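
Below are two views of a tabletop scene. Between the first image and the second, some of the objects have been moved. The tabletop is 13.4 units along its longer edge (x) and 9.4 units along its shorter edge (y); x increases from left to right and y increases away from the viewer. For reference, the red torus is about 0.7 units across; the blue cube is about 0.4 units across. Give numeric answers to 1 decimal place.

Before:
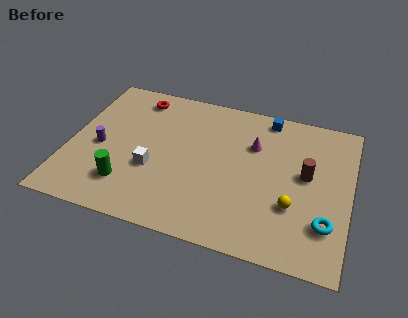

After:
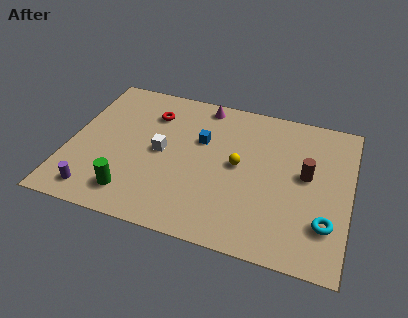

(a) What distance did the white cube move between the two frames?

1.2

From (4.1, 3.5) to (4.4, 4.7), the white cube covered √(0.3² + 1.2²) ≈ 1.2 units.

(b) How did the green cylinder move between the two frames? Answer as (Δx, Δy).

(0.3, -0.5)

The green cylinder started near (3.0, 2.2) and ended near (3.3, 1.7).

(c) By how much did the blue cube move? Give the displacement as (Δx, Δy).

(-3.0, -2.4)

From the two frames, the blue cube sits at roughly (9.2, 8.4) before and (6.2, 6.0) after.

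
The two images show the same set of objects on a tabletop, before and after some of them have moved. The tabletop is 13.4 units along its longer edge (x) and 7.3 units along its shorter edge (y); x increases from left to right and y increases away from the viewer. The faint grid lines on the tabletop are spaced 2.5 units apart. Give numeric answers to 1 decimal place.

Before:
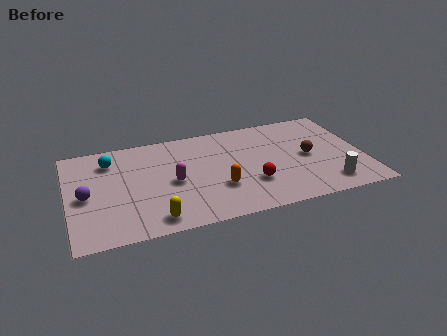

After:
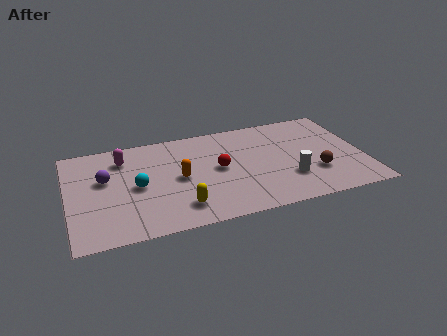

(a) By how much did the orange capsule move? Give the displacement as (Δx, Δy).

(-1.7, 1.2)

The orange capsule was at about (6.7, 2.4) and moved to about (5.0, 3.6).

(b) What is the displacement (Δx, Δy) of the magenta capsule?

(-2.1, 2.3)

The magenta capsule started near (4.7, 3.4) and ended near (2.6, 5.7).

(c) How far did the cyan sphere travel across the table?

2.5

The cyan sphere moved from about (2.0, 5.7) to (3.1, 3.5), a distance of √(1.1² + 2.2²) ≈ 2.5.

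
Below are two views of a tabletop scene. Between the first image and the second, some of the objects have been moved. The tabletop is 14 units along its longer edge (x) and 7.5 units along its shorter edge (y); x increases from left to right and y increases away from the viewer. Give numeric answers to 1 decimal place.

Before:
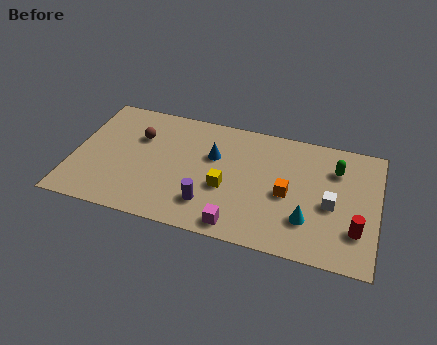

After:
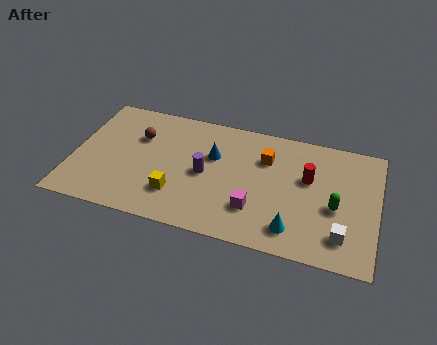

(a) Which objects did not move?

the blue cone and the brown sphere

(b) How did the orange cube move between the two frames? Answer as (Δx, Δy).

(-1.1, 1.9)

The orange cube started near (9.9, 3.4) and ended near (8.8, 5.3).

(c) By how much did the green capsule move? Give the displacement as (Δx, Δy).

(0.1, -2.3)

The green capsule was at about (12.0, 5.5) and moved to about (12.1, 3.2).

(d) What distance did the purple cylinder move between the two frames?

1.8

The purple cylinder moved from about (6.4, 1.8) to (6.1, 3.6), a distance of √(0.3² + 1.8²) ≈ 1.8.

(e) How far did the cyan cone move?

0.9

The cyan cone was near (10.9, 2.1) before and (10.3, 1.4) after, so it travelled √(0.6² + 0.7²) ≈ 0.9 units.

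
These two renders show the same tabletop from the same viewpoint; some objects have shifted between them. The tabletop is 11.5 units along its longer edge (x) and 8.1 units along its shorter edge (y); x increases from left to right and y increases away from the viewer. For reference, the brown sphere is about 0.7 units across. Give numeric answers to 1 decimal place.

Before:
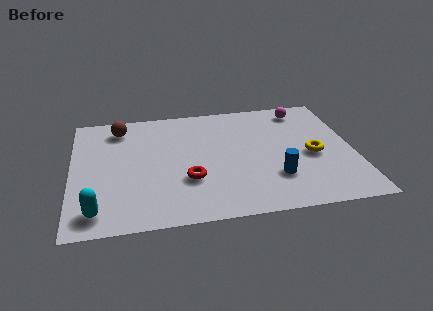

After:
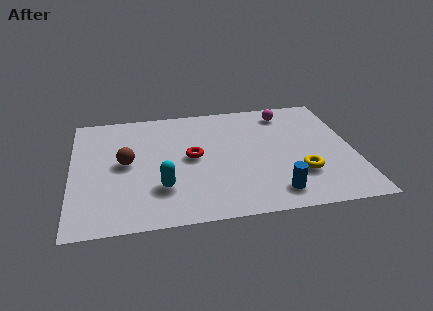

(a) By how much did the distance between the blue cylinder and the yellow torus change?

-0.5

They were about 2.1 units apart before and 1.6 after — 0.5 units closer together.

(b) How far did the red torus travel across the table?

1.5

The red torus moved from about (4.7, 2.7) to (4.9, 4.2), a distance of √(0.2² + 1.5²) ≈ 1.5.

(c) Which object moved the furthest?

the cyan capsule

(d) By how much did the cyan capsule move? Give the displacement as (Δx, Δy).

(2.6, 1.1)

From the two frames, the cyan capsule sits at roughly (1.0, 1.2) before and (3.6, 2.3) after.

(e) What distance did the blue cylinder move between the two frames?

1.0

The blue cylinder moved from about (8.2, 2.3) to (8.1, 1.3), a distance of √(0.1² + 1.0²) ≈ 1.0.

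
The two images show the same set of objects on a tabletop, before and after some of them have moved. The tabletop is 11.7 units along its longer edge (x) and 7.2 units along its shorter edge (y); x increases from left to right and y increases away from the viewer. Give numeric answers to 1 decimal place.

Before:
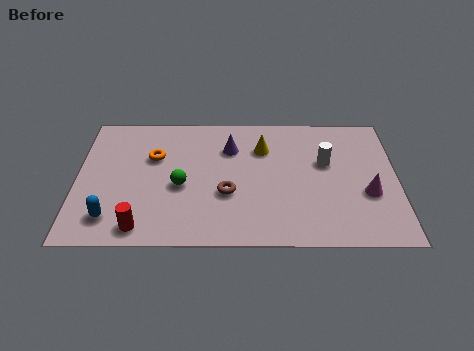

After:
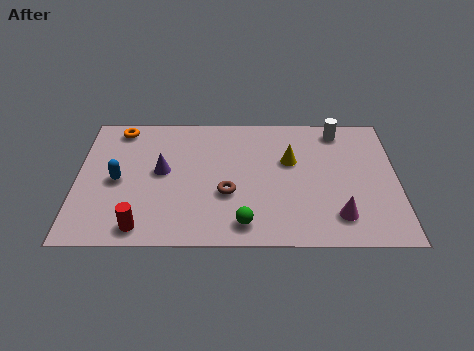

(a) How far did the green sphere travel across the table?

3.0

From (3.8, 3.1) to (6.1, 1.1), the green sphere covered √(2.3² + 2.0²) ≈ 3.0 units.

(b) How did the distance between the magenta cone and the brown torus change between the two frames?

-0.9

Before: roughly 5.1 units apart; after: 4.2. That's 0.9 units closer together.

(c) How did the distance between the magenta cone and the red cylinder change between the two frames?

-1.3

The distance was about 8.4 in the first image and 7.1 in the second, so they moved 1.3 units closer together.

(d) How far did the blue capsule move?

2.0

The blue capsule moved from about (1.3, 1.4) to (1.5, 3.4), a distance of √(0.2² + 2.0²) ≈ 2.0.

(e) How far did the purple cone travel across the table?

2.8

From (5.6, 5.2) to (3.1, 3.9), the purple cone covered √(2.5² + 1.3²) ≈ 2.8 units.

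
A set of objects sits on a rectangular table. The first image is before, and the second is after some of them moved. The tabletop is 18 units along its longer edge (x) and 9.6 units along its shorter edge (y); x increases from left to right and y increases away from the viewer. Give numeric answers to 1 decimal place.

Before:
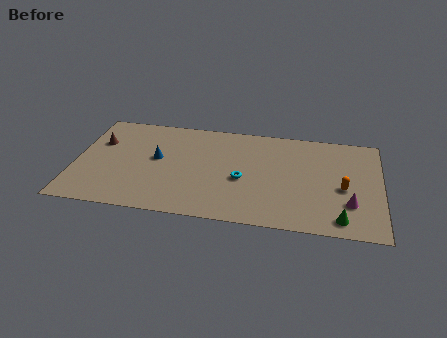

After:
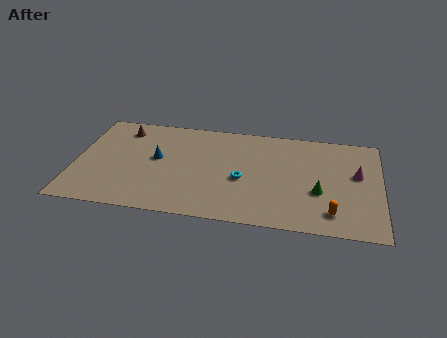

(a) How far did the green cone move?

2.6

The green cone was near (15.7, 1.3) before and (14.4, 3.6) after, so it travelled √(1.3² + 2.3²) ≈ 2.6 units.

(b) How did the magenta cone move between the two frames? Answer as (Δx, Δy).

(0.4, 2.8)

The magenta cone was at about (16.2, 2.8) and moved to about (16.6, 5.6).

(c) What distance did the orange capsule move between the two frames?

2.5

The orange capsule was near (15.8, 4.2) before and (15.2, 1.8) after, so it travelled √(0.6² + 2.4²) ≈ 2.5 units.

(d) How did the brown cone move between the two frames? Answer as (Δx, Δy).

(1.3, 1.5)

The brown cone was at about (1.3, 6.4) and moved to about (2.6, 7.9).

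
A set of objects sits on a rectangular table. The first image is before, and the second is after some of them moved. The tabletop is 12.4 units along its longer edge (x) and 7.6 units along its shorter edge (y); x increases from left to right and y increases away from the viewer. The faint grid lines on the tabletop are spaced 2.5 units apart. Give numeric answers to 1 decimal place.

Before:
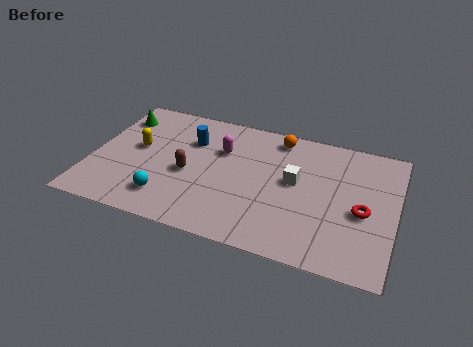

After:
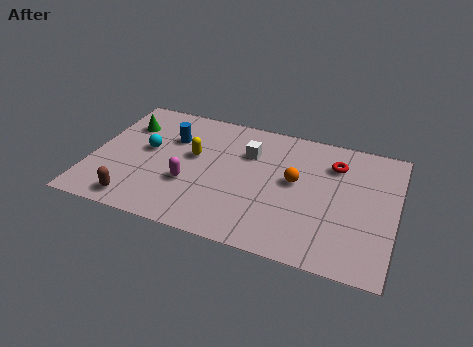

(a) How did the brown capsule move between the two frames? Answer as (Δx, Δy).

(-1.9, -2.3)

The brown capsule was at about (4.0, 3.3) and moved to about (2.1, 1.0).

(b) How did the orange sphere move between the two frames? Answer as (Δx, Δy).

(0.9, -2.4)

The orange sphere started near (7.4, 6.6) and ended near (8.3, 4.2).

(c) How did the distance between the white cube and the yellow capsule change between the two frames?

-4.1

They were about 6.5 units apart before and 2.4 after — 4.1 units closer together.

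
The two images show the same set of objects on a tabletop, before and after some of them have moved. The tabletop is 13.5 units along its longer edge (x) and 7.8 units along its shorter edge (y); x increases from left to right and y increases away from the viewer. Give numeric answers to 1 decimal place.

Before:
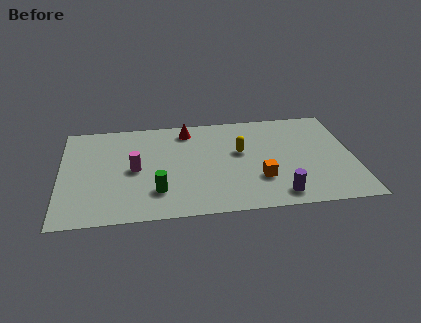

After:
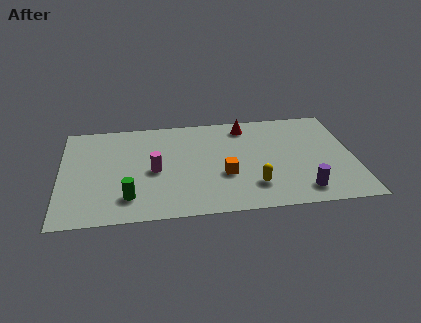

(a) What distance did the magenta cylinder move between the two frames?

0.9

The magenta cylinder moved from about (3.4, 3.8) to (4.3, 3.6), a distance of √(0.9² + 0.2²) ≈ 0.9.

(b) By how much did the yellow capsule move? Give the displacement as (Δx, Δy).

(0.5, -2.7)

The yellow capsule was at about (8.3, 4.6) and moved to about (8.8, 1.9).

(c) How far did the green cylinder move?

1.3

The green cylinder moved from about (4.4, 2.0) to (3.1, 1.7), a distance of √(1.3² + 0.3²) ≈ 1.3.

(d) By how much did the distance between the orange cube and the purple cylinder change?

+2.3

The distance was about 1.5 in the first image and 3.8 in the second, so they moved 2.3 units further apart.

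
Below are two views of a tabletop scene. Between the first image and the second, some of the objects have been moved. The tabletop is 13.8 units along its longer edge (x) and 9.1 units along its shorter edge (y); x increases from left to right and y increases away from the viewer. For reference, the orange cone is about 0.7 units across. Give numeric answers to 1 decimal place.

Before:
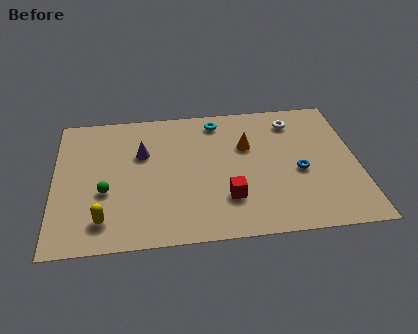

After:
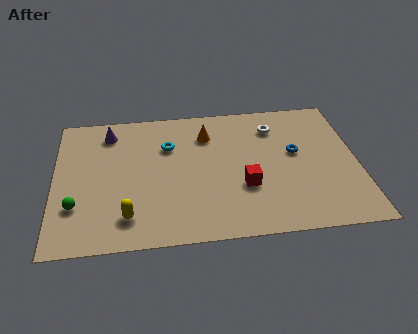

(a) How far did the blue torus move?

1.3

The blue torus was near (11.1, 3.9) before and (11.0, 5.2) after, so it travelled √(0.1² + 1.3²) ≈ 1.3 units.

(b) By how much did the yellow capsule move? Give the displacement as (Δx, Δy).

(1.1, 0.1)

The yellow capsule started near (2.2, 1.7) and ended near (3.3, 1.8).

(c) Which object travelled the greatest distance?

the cyan torus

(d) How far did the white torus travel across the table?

0.9

The white torus moved from about (11.0, 7.4) to (10.1, 7.1), a distance of √(0.9² + 0.3²) ≈ 0.9.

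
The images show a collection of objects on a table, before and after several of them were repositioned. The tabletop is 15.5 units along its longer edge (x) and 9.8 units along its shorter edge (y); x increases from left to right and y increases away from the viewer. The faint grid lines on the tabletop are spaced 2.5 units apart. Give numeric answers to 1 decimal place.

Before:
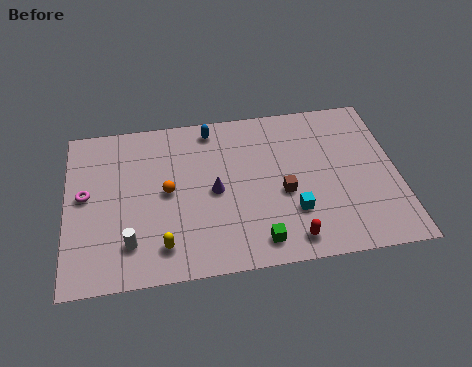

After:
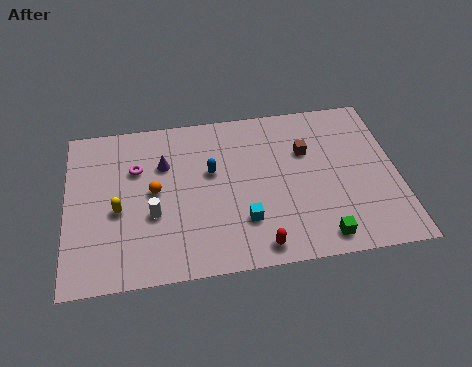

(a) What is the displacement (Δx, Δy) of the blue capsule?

(-0.1, -2.7)

From the two frames, the blue capsule sits at roughly (6.9, 8.6) before and (6.8, 5.9) after.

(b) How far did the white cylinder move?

1.9

From (2.9, 2.2) to (4.0, 3.7), the white cylinder covered √(1.1² + 1.5²) ≈ 1.9 units.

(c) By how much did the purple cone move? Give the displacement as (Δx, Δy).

(-2.3, 2.0)

From the two frames, the purple cone sits at roughly (6.9, 4.7) before and (4.6, 6.7) after.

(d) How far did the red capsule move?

1.5

The red capsule moved from about (10.3, 1.3) to (8.8, 1.1), a distance of √(1.5² + 0.2²) ≈ 1.5.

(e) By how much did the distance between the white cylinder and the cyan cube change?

-3.3

They were about 7.6 units apart before and 4.3 after — 3.3 units closer together.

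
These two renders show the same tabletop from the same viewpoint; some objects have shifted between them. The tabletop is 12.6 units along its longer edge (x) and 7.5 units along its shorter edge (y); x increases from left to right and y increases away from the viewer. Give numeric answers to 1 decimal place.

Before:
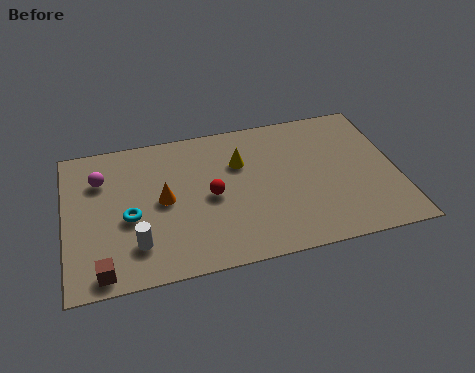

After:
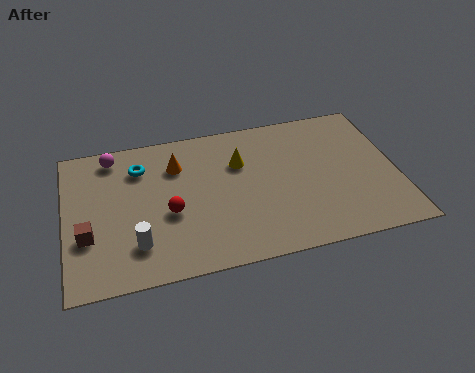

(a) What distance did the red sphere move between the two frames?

1.7

From (5.5, 3.6) to (3.9, 3.1), the red sphere covered √(1.6² + 0.5²) ≈ 1.7 units.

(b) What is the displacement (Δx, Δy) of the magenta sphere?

(0.5, 1.1)

The magenta sphere was at about (1.4, 5.4) and moved to about (1.9, 6.5).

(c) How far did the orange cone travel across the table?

1.8

The orange cone was near (3.7, 3.8) before and (4.3, 5.5) after, so it travelled √(0.6² + 1.7²) ≈ 1.8 units.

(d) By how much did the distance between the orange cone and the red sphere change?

+0.6

The distance was about 1.8 in the first image and 2.4 in the second, so they moved 0.6 units further apart.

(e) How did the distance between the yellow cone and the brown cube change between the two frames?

-0.5

They were about 6.9 units apart before and 6.4 after — 0.5 units closer together.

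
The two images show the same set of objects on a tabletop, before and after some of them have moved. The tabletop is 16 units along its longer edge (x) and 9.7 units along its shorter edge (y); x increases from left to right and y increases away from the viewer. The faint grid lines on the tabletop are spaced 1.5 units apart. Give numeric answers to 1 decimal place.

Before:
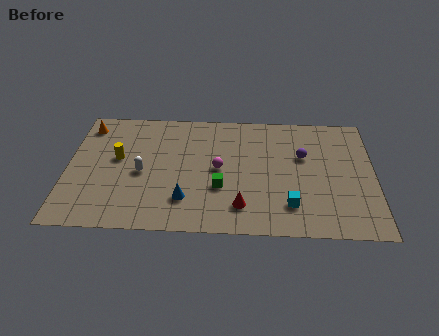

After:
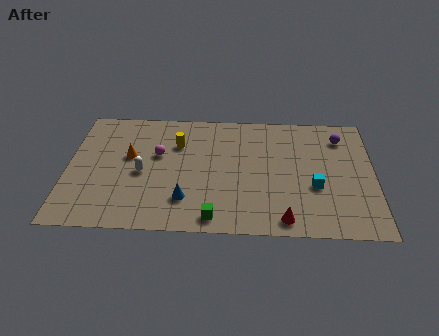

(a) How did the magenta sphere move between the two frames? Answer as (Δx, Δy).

(-3.2, 1.0)

The magenta sphere started near (7.9, 4.9) and ended near (4.7, 5.9).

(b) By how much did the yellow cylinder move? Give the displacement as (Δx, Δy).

(3.1, 1.3)

The yellow cylinder started near (2.6, 5.5) and ended near (5.7, 6.8).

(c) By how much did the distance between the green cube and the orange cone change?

-2.1

They were about 8.5 units apart before and 6.4 after — 2.1 units closer together.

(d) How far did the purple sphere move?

2.6

The purple sphere moved from about (12.3, 6.1) to (14.3, 7.7), a distance of √(2.0² + 1.6²) ≈ 2.6.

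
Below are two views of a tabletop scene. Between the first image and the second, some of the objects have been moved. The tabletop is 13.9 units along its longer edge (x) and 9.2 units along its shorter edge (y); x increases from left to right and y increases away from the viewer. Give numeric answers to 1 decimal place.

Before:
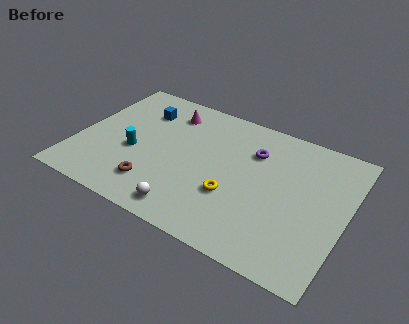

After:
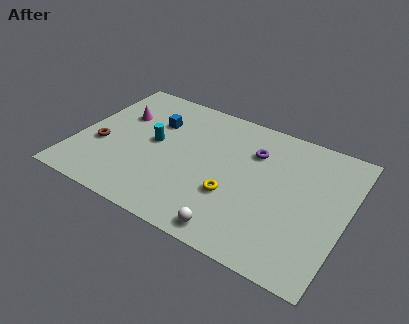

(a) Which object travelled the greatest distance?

the brown torus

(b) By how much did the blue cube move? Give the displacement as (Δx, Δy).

(0.8, -0.5)

The blue cube was at about (2.9, 6.9) and moved to about (3.7, 6.4).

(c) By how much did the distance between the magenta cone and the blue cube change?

+0.3

They were about 1.5 units apart before and 1.8 after — 0.3 units further apart.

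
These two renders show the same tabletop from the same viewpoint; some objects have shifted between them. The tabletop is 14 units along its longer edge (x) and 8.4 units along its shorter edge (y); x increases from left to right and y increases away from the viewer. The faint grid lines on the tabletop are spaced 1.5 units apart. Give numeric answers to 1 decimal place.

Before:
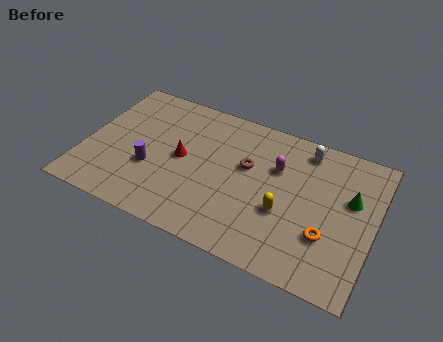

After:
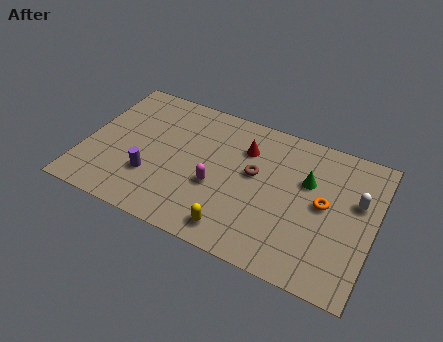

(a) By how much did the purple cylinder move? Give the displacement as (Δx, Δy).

(0.1, -0.5)

The purple cylinder was at about (3.3, 3.1) and moved to about (3.4, 2.6).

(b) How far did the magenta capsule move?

3.5

The magenta capsule was near (9.2, 5.6) before and (6.5, 3.3) after, so it travelled √(2.7² + 2.3²) ≈ 3.5 units.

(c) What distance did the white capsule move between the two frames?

3.4

The white capsule was near (10.4, 7.2) before and (13.1, 5.2) after, so it travelled √(2.7² + 2.0²) ≈ 3.4 units.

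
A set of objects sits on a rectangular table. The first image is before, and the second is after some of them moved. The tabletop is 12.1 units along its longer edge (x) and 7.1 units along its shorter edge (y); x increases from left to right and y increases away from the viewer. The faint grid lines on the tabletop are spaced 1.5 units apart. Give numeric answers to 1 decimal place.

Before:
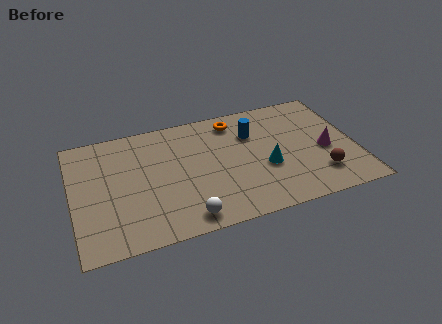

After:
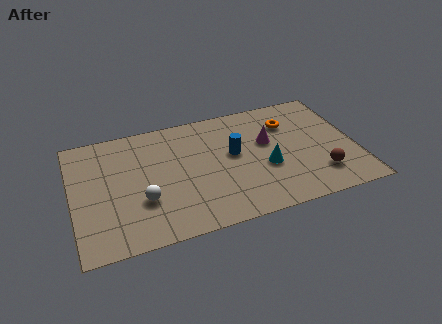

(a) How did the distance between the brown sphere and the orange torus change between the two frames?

-1.8

Before: roughly 5.4 units apart; after: 3.6. That's 1.8 units closer together.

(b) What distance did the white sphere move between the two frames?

2.3

From (4.6, 0.9) to (2.9, 2.4), the white sphere covered √(1.7² + 1.5²) ≈ 2.3 units.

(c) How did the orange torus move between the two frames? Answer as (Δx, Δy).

(2.3, -0.8)

From the two frames, the orange torus sits at roughly (7.1, 6.0) before and (9.4, 5.2) after.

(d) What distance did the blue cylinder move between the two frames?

1.3

The blue cylinder was near (7.8, 5.0) before and (6.9, 4.0) after, so it travelled √(0.9² + 1.0²) ≈ 1.3 units.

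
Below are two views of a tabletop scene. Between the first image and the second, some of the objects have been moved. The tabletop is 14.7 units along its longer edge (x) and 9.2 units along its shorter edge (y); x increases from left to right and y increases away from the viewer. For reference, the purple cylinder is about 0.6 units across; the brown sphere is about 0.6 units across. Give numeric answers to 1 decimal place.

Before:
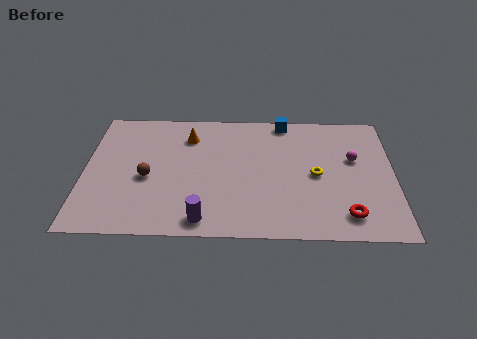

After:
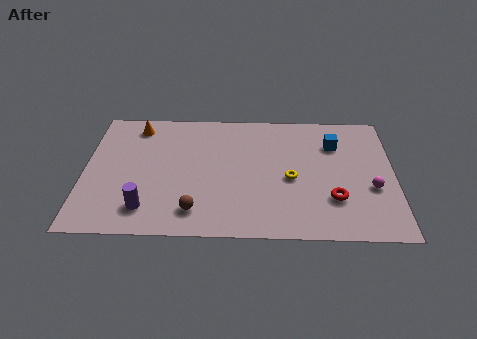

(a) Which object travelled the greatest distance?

the brown sphere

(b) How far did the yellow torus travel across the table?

1.2

The yellow torus moved from about (11.0, 4.4) to (9.8, 4.1), a distance of √(1.2² + 0.3²) ≈ 1.2.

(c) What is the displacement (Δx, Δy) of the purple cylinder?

(-2.7, 0.7)

From the two frames, the purple cylinder sits at roughly (5.7, 1.1) before and (3.0, 1.8) after.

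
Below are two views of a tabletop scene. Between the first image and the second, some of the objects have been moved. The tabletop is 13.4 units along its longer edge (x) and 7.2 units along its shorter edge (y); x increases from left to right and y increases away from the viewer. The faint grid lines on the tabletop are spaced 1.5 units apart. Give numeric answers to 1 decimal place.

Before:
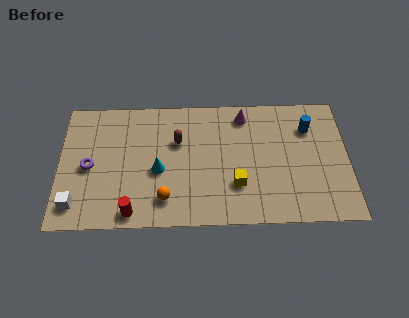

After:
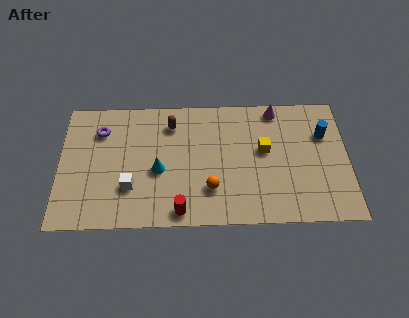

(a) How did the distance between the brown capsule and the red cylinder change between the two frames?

+0.5

The distance was about 4.4 in the first image and 4.9 in the second, so they moved 0.5 units further apart.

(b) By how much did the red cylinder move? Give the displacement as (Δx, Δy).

(2.2, 0.0)

The red cylinder started near (3.4, 0.8) and ended near (5.6, 0.8).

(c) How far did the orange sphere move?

2.2

The orange sphere was near (4.9, 1.5) before and (7.0, 2.0) after, so it travelled √(2.1² + 0.5²) ≈ 2.2 units.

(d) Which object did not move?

the cyan cone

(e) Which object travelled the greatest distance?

the white cube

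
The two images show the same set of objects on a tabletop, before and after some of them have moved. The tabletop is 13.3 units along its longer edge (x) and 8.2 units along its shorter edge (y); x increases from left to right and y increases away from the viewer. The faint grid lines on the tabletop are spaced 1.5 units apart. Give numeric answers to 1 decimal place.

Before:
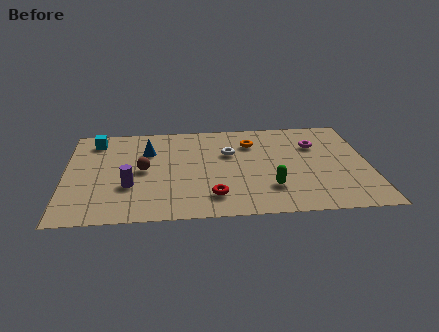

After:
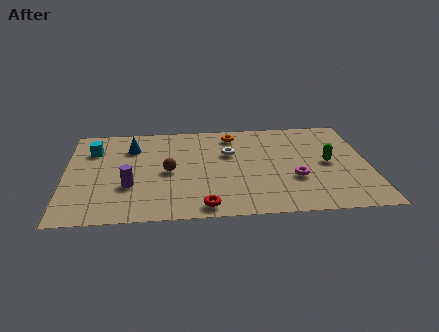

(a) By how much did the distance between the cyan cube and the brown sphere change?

+0.5

They were about 3.4 units apart before and 3.9 after — 0.5 units further apart.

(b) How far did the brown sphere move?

1.1

From (3.4, 4.1) to (4.5, 3.9), the brown sphere covered √(1.1² + 0.2²) ≈ 1.1 units.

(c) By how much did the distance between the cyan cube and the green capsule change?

+1.6

They were about 8.9 units apart before and 10.5 after — 1.6 units further apart.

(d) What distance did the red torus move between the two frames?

0.9

The red torus moved from about (6.4, 1.7) to (6.0, 0.9), a distance of √(0.4² + 0.8²) ≈ 0.9.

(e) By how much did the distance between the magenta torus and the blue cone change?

+0.4

They were about 7.4 units apart before and 7.8 after — 0.4 units further apart.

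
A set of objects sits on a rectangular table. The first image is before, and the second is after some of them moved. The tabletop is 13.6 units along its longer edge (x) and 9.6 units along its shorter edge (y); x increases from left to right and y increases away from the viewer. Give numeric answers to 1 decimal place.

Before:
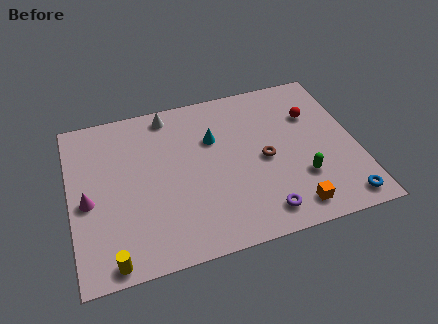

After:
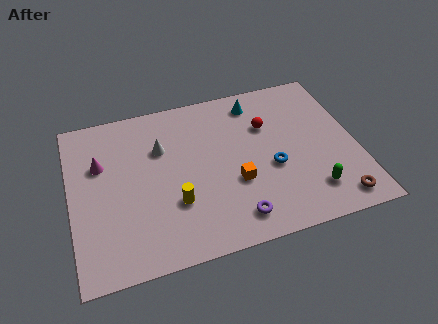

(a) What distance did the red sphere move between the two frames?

2.2

The red sphere was near (11.7, 6.6) before and (9.5, 6.5) after, so it travelled √(2.2² + 0.1²) ≈ 2.2 units.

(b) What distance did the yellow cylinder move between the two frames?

3.9

The yellow cylinder was near (1.7, 0.8) before and (4.8, 3.1) after, so it travelled √(3.1² + 2.3²) ≈ 3.9 units.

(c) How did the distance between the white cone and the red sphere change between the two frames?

-2.0

They were about 7.1 units apart before and 5.1 after — 2.0 units closer together.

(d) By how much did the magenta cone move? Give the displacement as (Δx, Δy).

(0.7, 2.0)

From the two frames, the magenta cone sits at roughly (0.8, 4.3) before and (1.5, 6.3) after.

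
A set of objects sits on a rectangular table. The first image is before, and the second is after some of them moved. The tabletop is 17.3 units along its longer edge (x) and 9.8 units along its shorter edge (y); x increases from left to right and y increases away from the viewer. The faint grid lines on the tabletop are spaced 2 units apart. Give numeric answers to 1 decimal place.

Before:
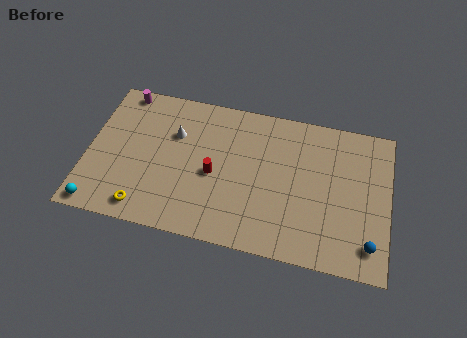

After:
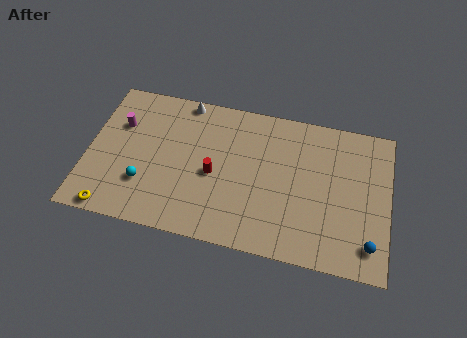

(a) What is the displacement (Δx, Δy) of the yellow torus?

(-1.8, -0.5)

The yellow torus was at about (3.5, 1.3) and moved to about (1.7, 0.8).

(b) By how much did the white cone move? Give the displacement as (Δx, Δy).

(0.4, 2.4)

The white cone started near (4.9, 6.6) and ended near (5.3, 9.0).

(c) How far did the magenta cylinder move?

2.3

The magenta cylinder moved from about (1.7, 8.9) to (1.7, 6.6), a distance of √(0.0² + 2.3²) ≈ 2.3.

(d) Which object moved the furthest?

the cyan sphere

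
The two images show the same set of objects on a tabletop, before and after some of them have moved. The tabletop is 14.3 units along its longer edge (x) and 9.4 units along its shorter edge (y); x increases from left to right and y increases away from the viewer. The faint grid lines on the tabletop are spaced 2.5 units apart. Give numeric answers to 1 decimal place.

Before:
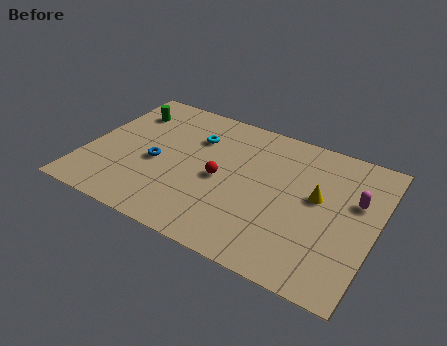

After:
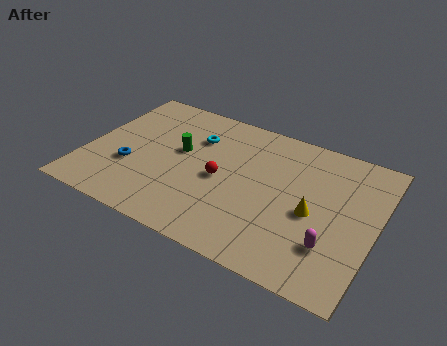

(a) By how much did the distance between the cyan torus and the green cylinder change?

-2.2

They were about 3.6 units apart before and 1.4 after — 2.2 units closer together.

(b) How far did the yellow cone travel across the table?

1.1

The yellow cone moved from about (11.4, 5.3) to (11.3, 4.2), a distance of √(0.1² + 1.1²) ≈ 1.1.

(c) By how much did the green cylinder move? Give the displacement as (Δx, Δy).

(3.0, -1.8)

From the two frames, the green cylinder sits at roughly (1.5, 7.2) before and (4.5, 5.4) after.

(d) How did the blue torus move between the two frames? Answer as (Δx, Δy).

(-1.2, -0.8)

The blue torus was at about (3.5, 4.1) and moved to about (2.3, 3.3).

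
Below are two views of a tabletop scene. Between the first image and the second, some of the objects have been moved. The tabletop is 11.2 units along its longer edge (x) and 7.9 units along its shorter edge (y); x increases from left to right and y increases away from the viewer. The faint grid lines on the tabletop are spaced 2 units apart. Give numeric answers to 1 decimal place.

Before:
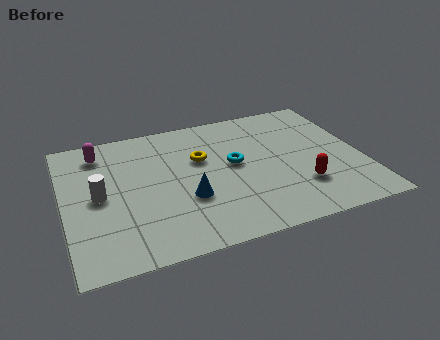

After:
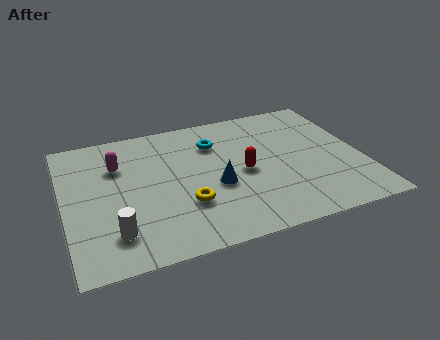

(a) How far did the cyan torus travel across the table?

1.6

The cyan torus moved from about (6.4, 4.3) to (5.8, 5.8), a distance of √(0.6² + 1.5²) ≈ 1.6.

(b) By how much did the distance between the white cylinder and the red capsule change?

-2.2

They were about 7.6 units apart before and 5.4 after — 2.2 units closer together.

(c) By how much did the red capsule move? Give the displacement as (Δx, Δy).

(-2.0, 1.5)

The red capsule started near (8.7, 2.2) and ended near (6.7, 3.7).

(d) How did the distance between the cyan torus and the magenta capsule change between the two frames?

-1.7

The distance was about 5.4 in the first image and 3.7 in the second, so they moved 1.7 units closer together.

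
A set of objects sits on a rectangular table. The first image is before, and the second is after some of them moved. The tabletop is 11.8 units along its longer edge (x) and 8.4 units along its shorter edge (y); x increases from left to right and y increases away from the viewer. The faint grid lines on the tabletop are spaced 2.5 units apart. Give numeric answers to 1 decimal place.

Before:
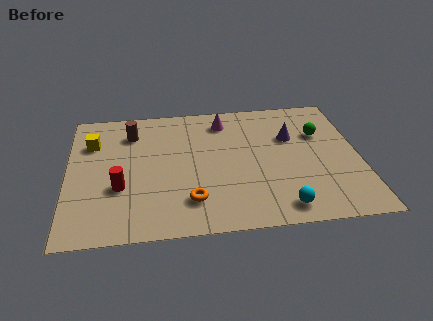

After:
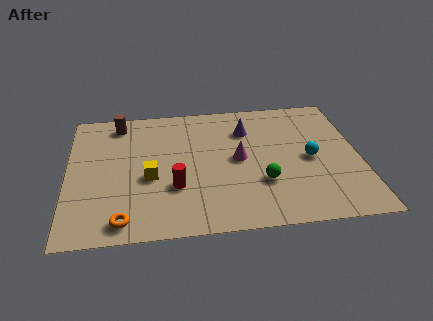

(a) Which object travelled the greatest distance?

the green sphere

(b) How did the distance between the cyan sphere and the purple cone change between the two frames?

-1.1

Before: roughly 4.4 units apart; after: 3.3. That's 1.1 units closer together.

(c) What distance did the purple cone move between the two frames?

1.9

From (9.1, 5.5) to (7.3, 6.2), the purple cone covered √(1.8² + 0.7²) ≈ 1.9 units.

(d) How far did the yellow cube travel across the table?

3.4

From (1.0, 6.0) to (3.3, 3.5), the yellow cube covered √(2.3² + 2.5²) ≈ 3.4 units.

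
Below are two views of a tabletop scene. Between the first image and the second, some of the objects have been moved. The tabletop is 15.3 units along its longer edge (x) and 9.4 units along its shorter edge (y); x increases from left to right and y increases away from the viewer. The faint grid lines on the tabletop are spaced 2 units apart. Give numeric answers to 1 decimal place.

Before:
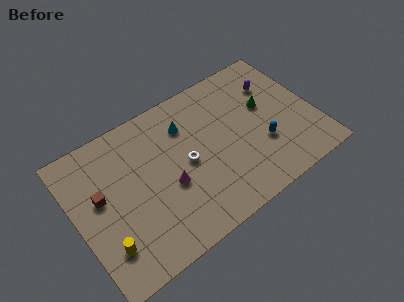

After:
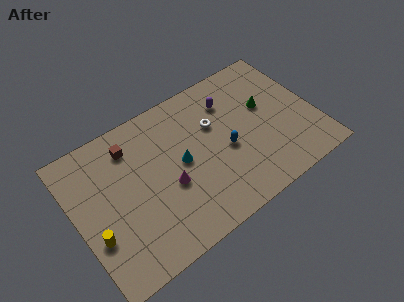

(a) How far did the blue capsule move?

2.4

From (11.7, 3.2) to (9.5, 4.1), the blue capsule covered √(2.2² + 0.9²) ≈ 2.4 units.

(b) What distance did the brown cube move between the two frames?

3.1

The brown cube was near (1.6, 5.4) before and (3.9, 7.5) after, so it travelled √(2.3² + 2.1²) ≈ 3.1 units.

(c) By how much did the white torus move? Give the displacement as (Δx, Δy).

(2.1, 1.5)

The white torus started near (7.0, 4.6) and ended near (9.1, 6.1).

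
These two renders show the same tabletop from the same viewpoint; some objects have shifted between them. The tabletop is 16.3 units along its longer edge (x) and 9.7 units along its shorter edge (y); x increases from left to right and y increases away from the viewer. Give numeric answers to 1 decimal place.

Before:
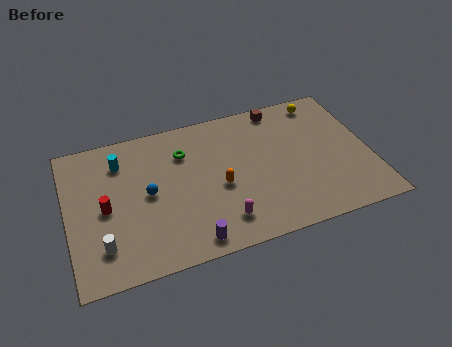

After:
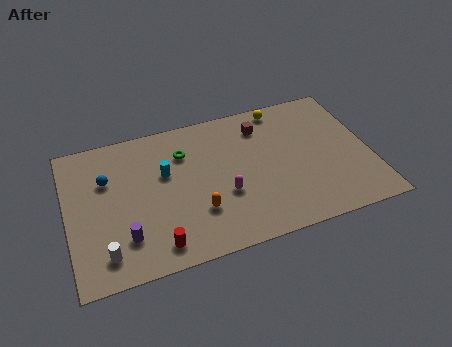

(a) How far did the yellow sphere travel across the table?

2.2

The yellow sphere moved from about (14.1, 8.5) to (11.9, 8.7), a distance of √(2.2² + 0.2²) ≈ 2.2.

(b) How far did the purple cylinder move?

3.6

The purple cylinder was near (6.3, 1.1) before and (2.9, 2.4) after, so it travelled √(3.4² + 1.3²) ≈ 3.6 units.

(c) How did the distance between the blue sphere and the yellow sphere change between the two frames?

-0.5

Before: roughly 10.4 units apart; after: 9.9. That's 0.5 units closer together.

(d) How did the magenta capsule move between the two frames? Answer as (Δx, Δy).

(0.3, 1.7)

From the two frames, the magenta capsule sits at roughly (8.0, 1.9) before and (8.3, 3.6) after.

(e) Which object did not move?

the green torus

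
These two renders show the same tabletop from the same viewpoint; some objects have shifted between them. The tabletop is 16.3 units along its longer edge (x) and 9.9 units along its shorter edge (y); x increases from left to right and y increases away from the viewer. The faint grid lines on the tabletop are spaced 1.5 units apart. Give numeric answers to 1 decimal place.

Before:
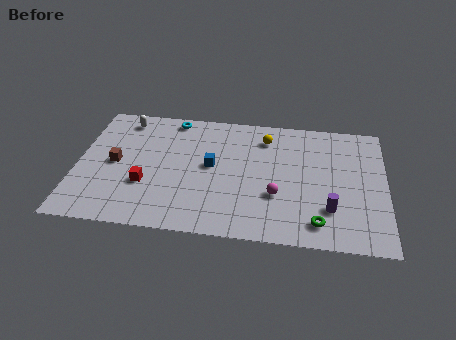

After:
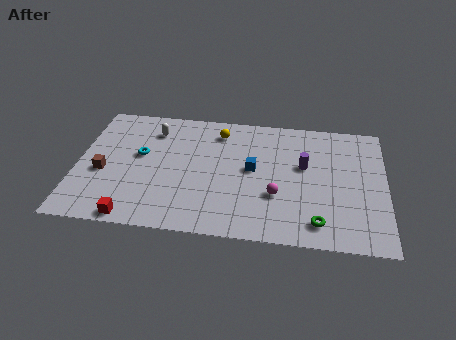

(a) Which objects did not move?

the green torus and the magenta sphere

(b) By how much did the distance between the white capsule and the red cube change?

+1.7

They were about 5.3 units apart before and 7.0 after — 1.7 units further apart.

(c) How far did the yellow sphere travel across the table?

2.5

From (9.9, 7.9) to (7.4, 8.1), the yellow sphere covered √(2.5² + 0.2²) ≈ 2.5 units.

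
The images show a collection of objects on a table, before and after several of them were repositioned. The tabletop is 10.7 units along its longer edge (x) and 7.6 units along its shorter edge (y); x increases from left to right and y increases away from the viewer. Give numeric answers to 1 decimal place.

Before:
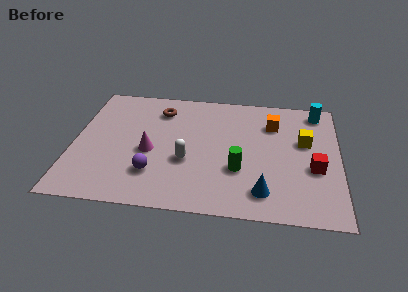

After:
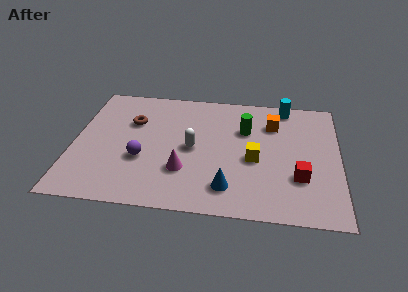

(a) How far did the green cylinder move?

2.5

The green cylinder was near (6.7, 2.6) before and (6.9, 5.1) after, so it travelled √(0.2² + 2.5²) ≈ 2.5 units.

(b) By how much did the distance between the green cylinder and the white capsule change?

+0.4

The distance was about 2.1 in the first image and 2.5 in the second, so they moved 0.4 units further apart.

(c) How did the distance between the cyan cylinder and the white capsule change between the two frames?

-1.6

They were about 6.4 units apart before and 4.8 after — 1.6 units closer together.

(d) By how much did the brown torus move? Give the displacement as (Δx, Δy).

(-1.1, -0.9)

From the two frames, the brown torus sits at roughly (3.4, 6.0) before and (2.3, 5.1) after.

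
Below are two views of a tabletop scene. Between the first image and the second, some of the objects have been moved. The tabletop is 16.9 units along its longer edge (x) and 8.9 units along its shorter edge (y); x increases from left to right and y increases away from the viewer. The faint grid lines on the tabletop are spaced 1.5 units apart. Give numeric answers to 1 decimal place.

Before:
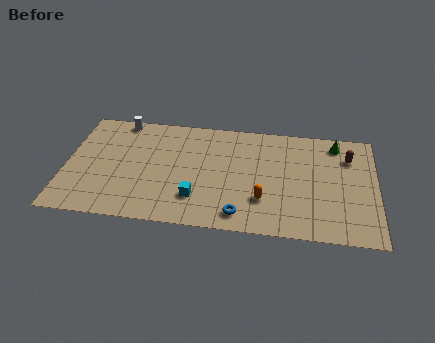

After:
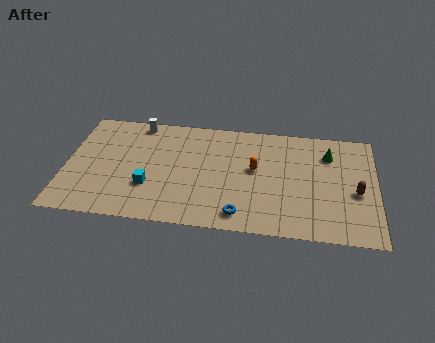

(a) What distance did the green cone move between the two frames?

1.0

The green cone was near (14.7, 7.6) before and (14.3, 6.7) after, so it travelled √(0.4² + 0.9²) ≈ 1.0 units.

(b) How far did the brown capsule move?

2.8

From (15.4, 6.6) to (15.8, 3.8), the brown capsule covered √(0.4² + 2.8²) ≈ 2.8 units.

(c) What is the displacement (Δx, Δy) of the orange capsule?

(-0.5, 2.4)

The orange capsule started near (10.8, 2.6) and ended near (10.3, 5.0).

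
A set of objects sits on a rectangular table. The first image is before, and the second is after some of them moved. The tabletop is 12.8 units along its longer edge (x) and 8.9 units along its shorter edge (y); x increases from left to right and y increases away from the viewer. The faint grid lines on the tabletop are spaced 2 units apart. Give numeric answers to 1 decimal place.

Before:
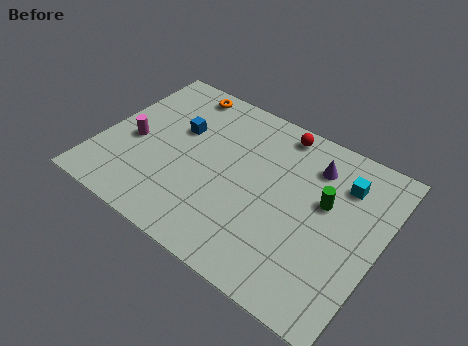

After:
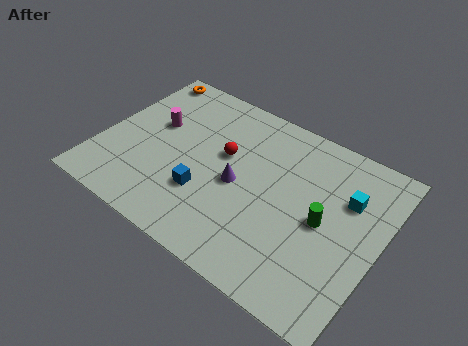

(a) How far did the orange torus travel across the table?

1.9

From (2.9, 7.9) to (1.0, 8.0), the orange torus covered √(1.9² + 0.1²) ≈ 1.9 units.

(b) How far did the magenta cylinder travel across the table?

1.6

The magenta cylinder was near (1.5, 3.9) before and (2.2, 5.3) after, so it travelled √(0.7² + 1.4²) ≈ 1.6 units.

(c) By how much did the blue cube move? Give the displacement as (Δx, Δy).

(1.8, -2.8)

The blue cube was at about (3.3, 5.6) and moved to about (5.1, 2.8).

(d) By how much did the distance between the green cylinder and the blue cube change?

-1.5

Before: roughly 6.9 units apart; after: 5.4. That's 1.5 units closer together.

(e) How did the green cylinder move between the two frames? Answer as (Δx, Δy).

(0.1, -1.0)

The green cylinder was at about (10.2, 5.3) and moved to about (10.3, 4.3).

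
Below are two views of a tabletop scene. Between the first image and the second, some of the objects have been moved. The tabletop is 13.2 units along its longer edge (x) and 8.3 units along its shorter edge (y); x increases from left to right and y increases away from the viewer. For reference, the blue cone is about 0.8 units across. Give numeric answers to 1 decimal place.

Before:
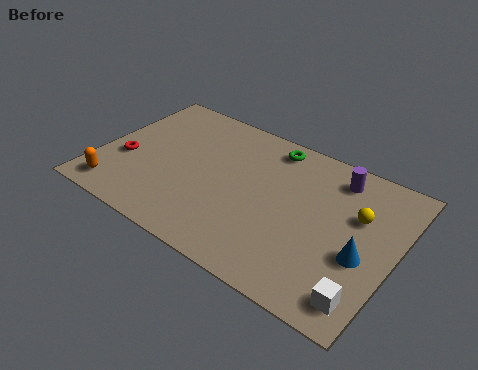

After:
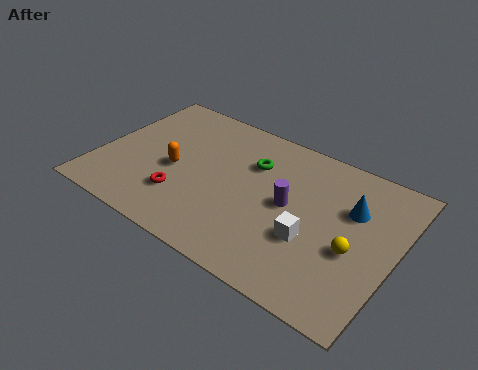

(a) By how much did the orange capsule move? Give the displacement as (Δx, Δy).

(2.2, 2.5)

From the two frames, the orange capsule sits at roughly (1.2, 1.2) before and (3.4, 3.7) after.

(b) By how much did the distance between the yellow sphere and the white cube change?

-2.3

Before: roughly 4.1 units apart; after: 1.8. That's 2.3 units closer together.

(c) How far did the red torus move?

2.9

From (1.2, 3.2) to (4.0, 2.3), the red torus covered √(2.8² + 0.9²) ≈ 2.9 units.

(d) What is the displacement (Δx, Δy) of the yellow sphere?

(0.1, -1.9)

The yellow sphere started near (11.4, 5.3) and ended near (11.5, 3.4).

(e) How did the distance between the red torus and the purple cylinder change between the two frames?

-4.8

They were about 9.7 units apart before and 4.9 after — 4.8 units closer together.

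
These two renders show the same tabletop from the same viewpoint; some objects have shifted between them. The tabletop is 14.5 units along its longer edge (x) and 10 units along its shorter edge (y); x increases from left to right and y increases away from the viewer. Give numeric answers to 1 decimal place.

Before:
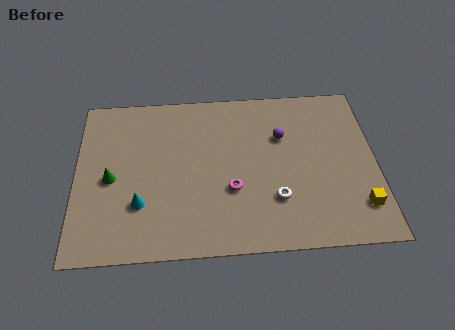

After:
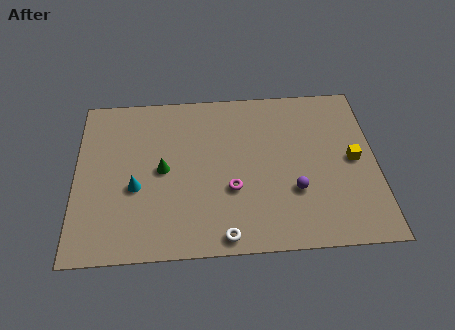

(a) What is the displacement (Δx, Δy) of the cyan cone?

(-0.2, 1.0)

The cyan cone started near (3.1, 3.0) and ended near (2.9, 4.0).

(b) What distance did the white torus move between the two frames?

3.2

The white torus moved from about (9.6, 2.9) to (7.1, 0.9), a distance of √(2.5² + 2.0²) ≈ 3.2.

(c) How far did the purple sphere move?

3.4

The purple sphere was near (10.0, 6.7) before and (10.5, 3.3) after, so it travelled √(0.5² + 3.4²) ≈ 3.4 units.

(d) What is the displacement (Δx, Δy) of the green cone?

(2.5, 0.4)

From the two frames, the green cone sits at roughly (1.7, 4.6) before and (4.2, 5.0) after.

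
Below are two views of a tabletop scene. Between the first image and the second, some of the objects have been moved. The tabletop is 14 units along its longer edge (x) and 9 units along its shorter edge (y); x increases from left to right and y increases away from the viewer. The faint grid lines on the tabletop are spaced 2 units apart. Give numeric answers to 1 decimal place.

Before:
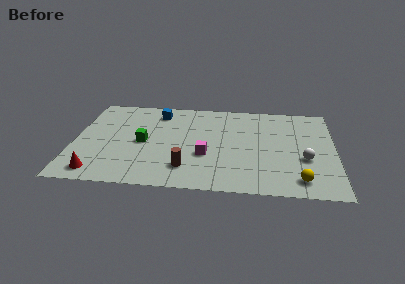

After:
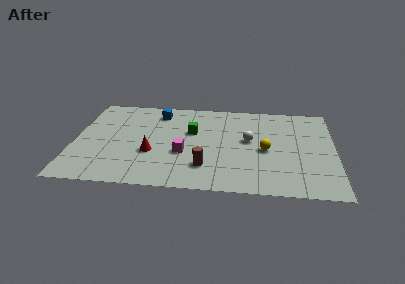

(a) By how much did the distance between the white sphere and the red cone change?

-5.7

The distance was about 11.2 in the first image and 5.5 in the second, so they moved 5.7 units closer together.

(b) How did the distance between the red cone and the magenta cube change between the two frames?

-4.4

They were about 6.1 units apart before and 1.7 after — 4.4 units closer together.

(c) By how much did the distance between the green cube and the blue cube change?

-0.6

They were about 3.2 units apart before and 2.6 after — 0.6 units closer together.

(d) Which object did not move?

the blue cube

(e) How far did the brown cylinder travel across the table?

1.0

The brown cylinder was near (6.1, 2.0) before and (7.1, 2.2) after, so it travelled √(1.0² + 0.2²) ≈ 1.0 units.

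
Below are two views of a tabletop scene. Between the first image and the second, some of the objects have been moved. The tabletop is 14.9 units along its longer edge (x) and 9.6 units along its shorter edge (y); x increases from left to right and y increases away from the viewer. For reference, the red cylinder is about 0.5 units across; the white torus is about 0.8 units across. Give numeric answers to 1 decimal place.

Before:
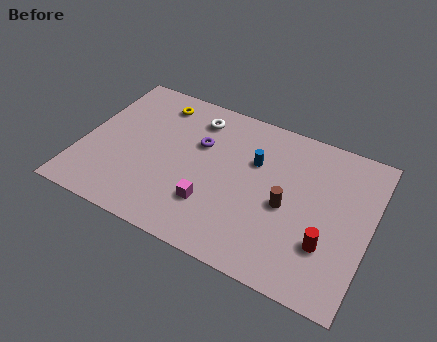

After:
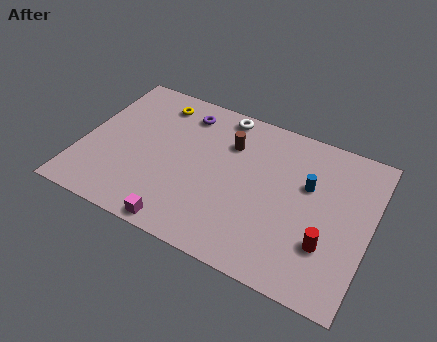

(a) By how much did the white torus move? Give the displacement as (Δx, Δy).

(1.3, 0.8)

From the two frames, the white torus sits at roughly (5.5, 7.8) before and (6.8, 8.6) after.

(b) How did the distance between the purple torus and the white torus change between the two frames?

+0.4

The distance was about 1.6 in the first image and 2.0 in the second, so they moved 0.4 units further apart.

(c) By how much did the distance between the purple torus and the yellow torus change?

-1.6

They were about 3.1 units apart before and 1.5 after — 1.6 units closer together.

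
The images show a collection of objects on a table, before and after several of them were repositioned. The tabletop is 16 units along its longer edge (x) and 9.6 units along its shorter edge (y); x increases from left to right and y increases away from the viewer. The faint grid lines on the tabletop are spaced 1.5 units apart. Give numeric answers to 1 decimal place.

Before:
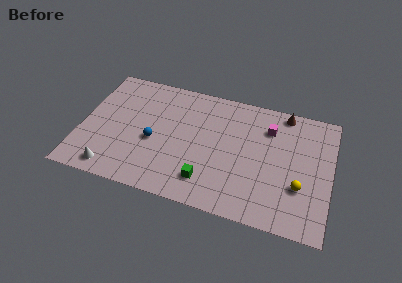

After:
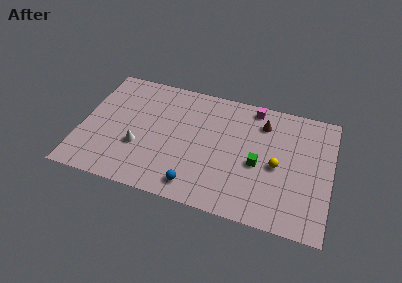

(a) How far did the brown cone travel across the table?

1.8

The brown cone was near (12.8, 8.7) before and (11.5, 7.5) after, so it travelled √(1.3² + 1.2²) ≈ 1.8 units.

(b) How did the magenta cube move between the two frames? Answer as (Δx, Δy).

(-1.1, 1.4)

The magenta cube was at about (11.9, 7.2) and moved to about (10.8, 8.6).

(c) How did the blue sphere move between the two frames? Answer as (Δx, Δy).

(2.9, -2.7)

From the two frames, the blue sphere sits at roughly (4.7, 4.1) before and (7.6, 1.4) after.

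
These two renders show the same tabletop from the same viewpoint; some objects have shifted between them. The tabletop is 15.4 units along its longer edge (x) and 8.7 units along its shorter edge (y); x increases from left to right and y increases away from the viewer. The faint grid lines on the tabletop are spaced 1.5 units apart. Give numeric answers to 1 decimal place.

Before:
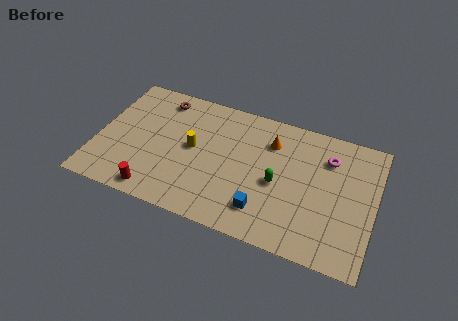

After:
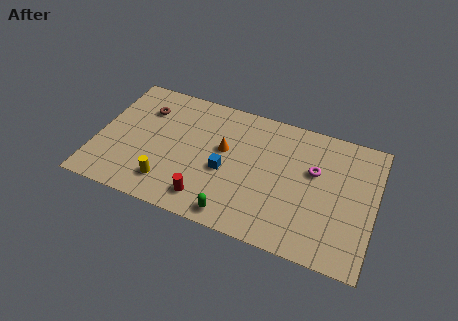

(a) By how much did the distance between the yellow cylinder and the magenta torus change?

+1.0

The distance was about 7.6 in the first image and 8.6 in the second, so they moved 1.0 units further apart.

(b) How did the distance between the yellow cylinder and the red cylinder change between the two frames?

-1.8

Before: roughly 4.0 units apart; after: 2.2. That's 1.8 units closer together.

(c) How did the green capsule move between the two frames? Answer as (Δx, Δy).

(-2.1, -2.9)

The green capsule was at about (10.1, 3.9) and moved to about (8.0, 1.0).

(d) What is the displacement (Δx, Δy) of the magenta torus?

(-0.7, -1.1)

The magenta torus started near (12.7, 6.5) and ended near (12.0, 5.4).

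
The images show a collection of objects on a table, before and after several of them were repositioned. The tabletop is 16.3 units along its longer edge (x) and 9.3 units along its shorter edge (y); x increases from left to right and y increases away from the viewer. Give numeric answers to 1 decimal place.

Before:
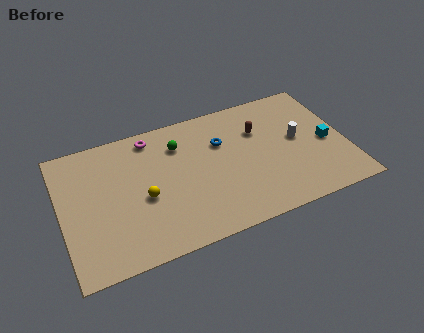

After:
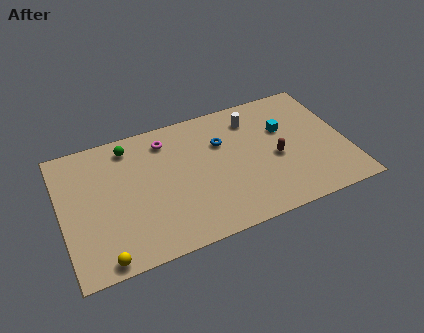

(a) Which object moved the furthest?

the yellow sphere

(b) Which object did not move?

the blue torus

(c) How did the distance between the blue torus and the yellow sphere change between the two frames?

+3.9

Before: roughly 5.2 units apart; after: 9.1. That's 3.9 units further apart.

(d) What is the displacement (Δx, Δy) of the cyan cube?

(-2.3, 1.8)

The cyan cube started near (15.2, 4.2) and ended near (12.9, 6.0).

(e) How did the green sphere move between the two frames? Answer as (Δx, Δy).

(-2.8, 0.9)

From the two frames, the green sphere sits at roughly (6.9, 7.0) before and (4.1, 7.9) after.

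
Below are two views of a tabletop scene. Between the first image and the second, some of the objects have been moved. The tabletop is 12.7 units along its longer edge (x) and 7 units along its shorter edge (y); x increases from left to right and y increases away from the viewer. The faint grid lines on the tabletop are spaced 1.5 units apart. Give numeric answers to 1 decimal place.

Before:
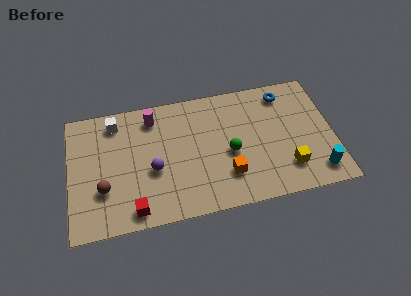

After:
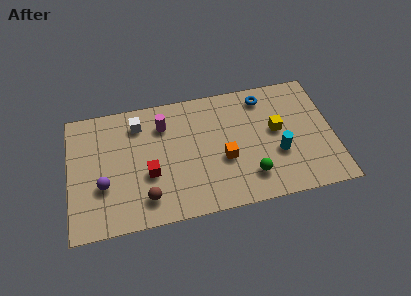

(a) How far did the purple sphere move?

2.4

From (4.0, 2.9) to (1.6, 2.5), the purple sphere covered √(2.4² + 0.4²) ≈ 2.4 units.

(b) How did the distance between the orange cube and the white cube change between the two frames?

-1.7

The distance was about 6.6 in the first image and 4.9 in the second, so they moved 1.7 units closer together.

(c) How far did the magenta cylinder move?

0.7

From (4.1, 5.8) to (4.6, 5.3), the magenta cylinder covered √(0.5² + 0.5²) ≈ 0.7 units.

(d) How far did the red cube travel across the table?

2.0

The red cube was near (3.0, 0.9) before and (3.8, 2.7) after, so it travelled √(0.8² + 1.8²) ≈ 2.0 units.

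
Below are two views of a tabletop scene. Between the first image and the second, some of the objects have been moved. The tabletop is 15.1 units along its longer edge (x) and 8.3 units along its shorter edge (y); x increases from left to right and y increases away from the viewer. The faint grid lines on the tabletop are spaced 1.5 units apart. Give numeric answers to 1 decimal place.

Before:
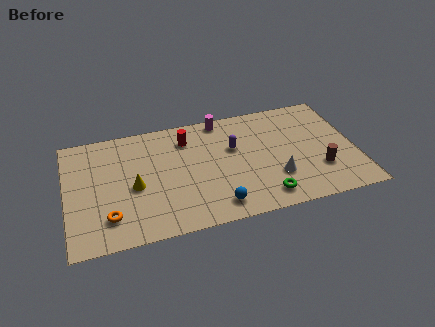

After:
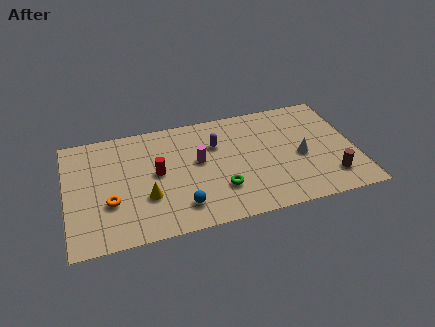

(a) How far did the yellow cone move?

1.1

The yellow cone was near (3.5, 3.7) before and (4.1, 2.8) after, so it travelled √(0.6² + 0.9²) ≈ 1.1 units.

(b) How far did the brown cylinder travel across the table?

0.9

The brown cylinder was near (13.1, 2.5) before and (13.6, 1.8) after, so it travelled √(0.5² + 0.7²) ≈ 0.9 units.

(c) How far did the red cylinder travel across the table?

2.7

The red cylinder moved from about (6.4, 6.5) to (4.7, 4.4), a distance of √(1.7² + 2.1²) ≈ 2.7.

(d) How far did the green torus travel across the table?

2.5

The green torus moved from about (10.1, 1.3) to (7.9, 2.4), a distance of √(2.2² + 1.1²) ≈ 2.5.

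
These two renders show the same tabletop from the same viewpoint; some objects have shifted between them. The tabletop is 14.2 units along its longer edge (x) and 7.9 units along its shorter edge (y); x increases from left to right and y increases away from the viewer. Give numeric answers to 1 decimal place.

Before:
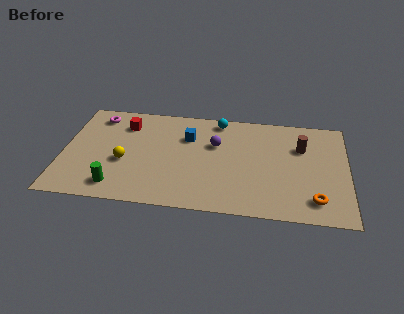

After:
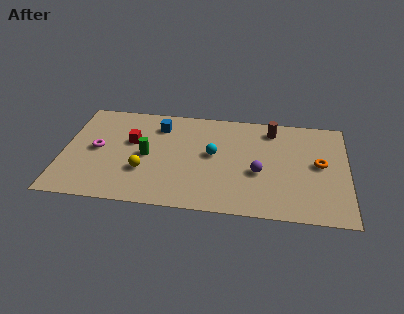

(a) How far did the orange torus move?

2.7

From (12.6, 1.5) to (12.8, 4.2), the orange torus covered √(0.2² + 2.7²) ≈ 2.7 units.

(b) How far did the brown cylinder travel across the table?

1.9

The brown cylinder moved from about (11.9, 5.4) to (10.4, 6.6), a distance of √(1.5² + 1.2²) ≈ 1.9.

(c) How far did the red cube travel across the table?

1.4

The red cube moved from about (3.0, 6.1) to (3.4, 4.8), a distance of √(0.4² + 1.3²) ≈ 1.4.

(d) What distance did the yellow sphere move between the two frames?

1.2

The yellow sphere moved from about (3.1, 3.2) to (4.1, 2.6), a distance of √(1.0² + 0.6²) ≈ 1.2.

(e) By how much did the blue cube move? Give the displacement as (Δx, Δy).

(-1.5, 0.7)

The blue cube was at about (6.2, 5.5) and moved to about (4.7, 6.2).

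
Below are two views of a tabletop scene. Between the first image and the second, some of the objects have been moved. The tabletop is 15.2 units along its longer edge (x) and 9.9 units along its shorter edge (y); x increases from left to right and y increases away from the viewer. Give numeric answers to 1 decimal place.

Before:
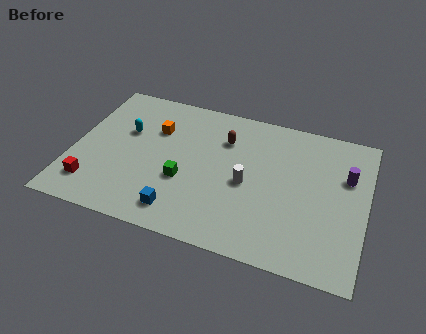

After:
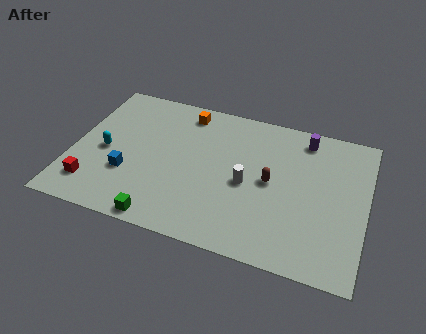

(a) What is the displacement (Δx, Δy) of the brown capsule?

(2.6, -2.2)

The brown capsule was at about (7.7, 7.2) and moved to about (10.3, 5.0).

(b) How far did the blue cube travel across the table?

3.4

The blue cube moved from about (5.9, 1.6) to (3.0, 3.3), a distance of √(2.9² + 1.7²) ≈ 3.4.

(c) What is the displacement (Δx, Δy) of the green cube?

(-0.8, -2.9)

The green cube was at about (5.9, 3.7) and moved to about (5.1, 0.8).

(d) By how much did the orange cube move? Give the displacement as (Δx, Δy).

(1.4, 1.7)

The orange cube was at about (4.1, 6.8) and moved to about (5.5, 8.5).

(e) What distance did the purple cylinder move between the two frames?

3.0

From (14.1, 6.5) to (11.8, 8.5), the purple cylinder covered √(2.3² + 2.0²) ≈ 3.0 units.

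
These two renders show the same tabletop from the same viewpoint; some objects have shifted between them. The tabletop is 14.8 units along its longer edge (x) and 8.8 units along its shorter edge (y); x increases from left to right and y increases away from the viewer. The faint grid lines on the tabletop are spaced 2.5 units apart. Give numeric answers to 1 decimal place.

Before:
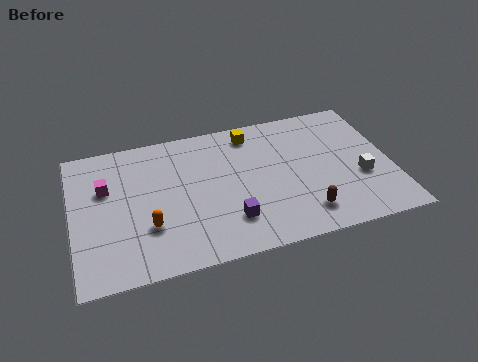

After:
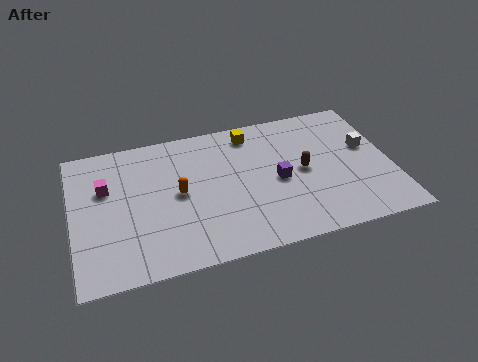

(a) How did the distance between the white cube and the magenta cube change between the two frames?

+0.3

They were about 11.9 units apart before and 12.2 after — 0.3 units further apart.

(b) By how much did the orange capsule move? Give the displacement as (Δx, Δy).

(1.5, 1.7)

From the two frames, the orange capsule sits at roughly (3.4, 2.8) before and (4.9, 4.5) after.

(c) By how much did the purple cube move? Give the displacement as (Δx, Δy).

(2.4, 1.9)

The purple cube started near (7.1, 2.2) and ended near (9.5, 4.1).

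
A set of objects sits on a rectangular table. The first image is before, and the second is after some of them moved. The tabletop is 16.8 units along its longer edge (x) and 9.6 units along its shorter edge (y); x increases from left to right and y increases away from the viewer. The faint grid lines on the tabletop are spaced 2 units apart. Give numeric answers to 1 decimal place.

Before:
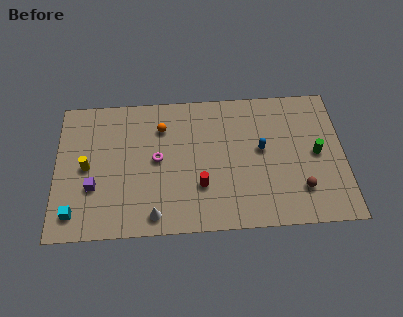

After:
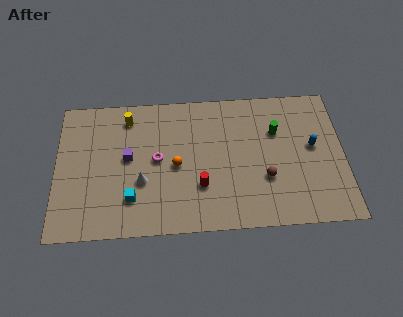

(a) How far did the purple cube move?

2.8

The purple cube was near (2.2, 3.3) before and (4.2, 5.2) after, so it travelled √(2.0² + 1.9²) ≈ 2.8 units.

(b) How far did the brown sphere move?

2.2

The brown sphere was near (14.2, 2.4) before and (12.2, 3.3) after, so it travelled √(2.0² + 0.9²) ≈ 2.2 units.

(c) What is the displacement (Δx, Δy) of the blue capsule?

(3.0, 0.0)

The blue capsule started near (12.0, 5.3) and ended near (15.0, 5.3).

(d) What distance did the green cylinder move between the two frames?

2.9

From (15.2, 4.8) to (12.9, 6.5), the green cylinder covered √(2.3² + 1.7²) ≈ 2.9 units.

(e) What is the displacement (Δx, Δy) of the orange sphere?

(0.8, -2.7)

The orange sphere started near (6.2, 7.2) and ended near (7.0, 4.5).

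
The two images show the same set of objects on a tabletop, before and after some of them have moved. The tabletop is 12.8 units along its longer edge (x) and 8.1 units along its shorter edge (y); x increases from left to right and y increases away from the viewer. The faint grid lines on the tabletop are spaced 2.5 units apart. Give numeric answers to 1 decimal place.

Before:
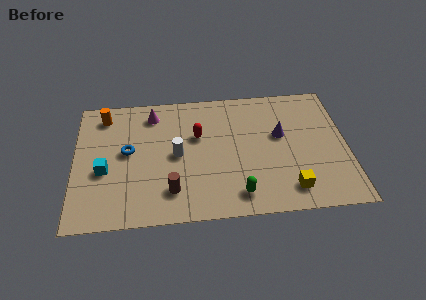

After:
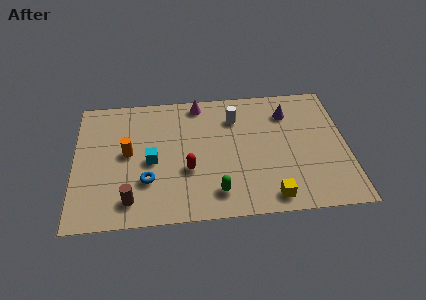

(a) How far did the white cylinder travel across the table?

3.5

The white cylinder moved from about (4.8, 4.0) to (7.6, 6.1), a distance of √(2.8² + 2.1²) ≈ 3.5.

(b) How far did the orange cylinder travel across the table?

2.7

The orange cylinder moved from about (1.4, 6.8) to (2.5, 4.3), a distance of √(1.1² + 2.5²) ≈ 2.7.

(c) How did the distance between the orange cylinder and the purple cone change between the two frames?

-0.7

The distance was about 8.5 in the first image and 7.8 in the second, so they moved 0.7 units closer together.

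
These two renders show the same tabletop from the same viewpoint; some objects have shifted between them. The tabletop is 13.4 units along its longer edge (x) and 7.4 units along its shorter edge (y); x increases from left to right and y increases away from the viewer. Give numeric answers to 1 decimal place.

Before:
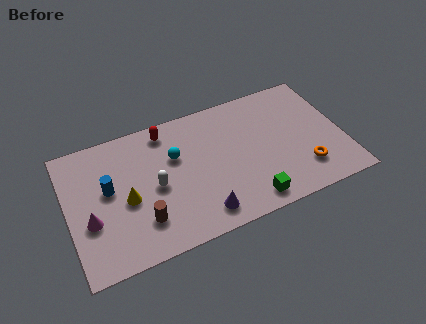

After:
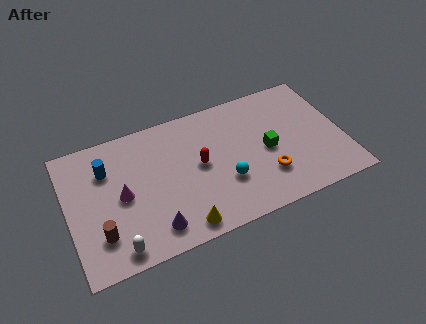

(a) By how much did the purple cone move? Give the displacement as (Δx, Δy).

(-2.3, 0.1)

The purple cone started near (6.2, 1.2) and ended near (3.9, 1.3).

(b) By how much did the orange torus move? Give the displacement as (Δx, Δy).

(-1.8, 0.3)

The orange torus was at about (11.3, 1.8) and moved to about (9.5, 2.1).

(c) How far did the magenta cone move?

1.8

The magenta cone moved from about (1.0, 2.8) to (2.6, 3.6), a distance of √(1.6² + 0.8²) ≈ 1.8.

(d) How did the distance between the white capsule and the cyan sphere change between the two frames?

+3.9

They were about 1.7 units apart before and 5.6 after — 3.9 units further apart.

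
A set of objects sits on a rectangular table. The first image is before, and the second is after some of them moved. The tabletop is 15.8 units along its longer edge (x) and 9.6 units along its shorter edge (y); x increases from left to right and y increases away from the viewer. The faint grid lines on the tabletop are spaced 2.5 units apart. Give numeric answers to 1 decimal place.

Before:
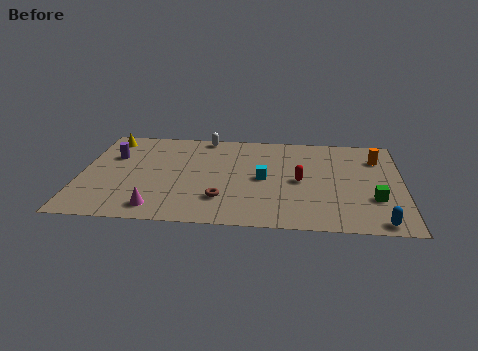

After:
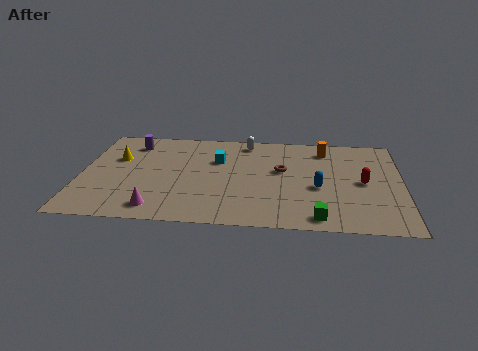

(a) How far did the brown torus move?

4.2

The brown torus moved from about (7.0, 2.5) to (9.9, 5.6), a distance of √(2.9² + 3.1²) ≈ 4.2.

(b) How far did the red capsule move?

3.1

From (10.8, 4.6) to (13.9, 4.7), the red capsule covered √(3.1² + 0.1²) ≈ 3.1 units.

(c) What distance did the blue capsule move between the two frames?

4.2

The blue capsule was near (14.6, 0.9) before and (11.7, 4.0) after, so it travelled √(2.9² + 3.1²) ≈ 4.2 units.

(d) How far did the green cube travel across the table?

3.4

The green cube moved from about (14.4, 3.1) to (11.7, 1.1), a distance of √(2.7² + 2.0²) ≈ 3.4.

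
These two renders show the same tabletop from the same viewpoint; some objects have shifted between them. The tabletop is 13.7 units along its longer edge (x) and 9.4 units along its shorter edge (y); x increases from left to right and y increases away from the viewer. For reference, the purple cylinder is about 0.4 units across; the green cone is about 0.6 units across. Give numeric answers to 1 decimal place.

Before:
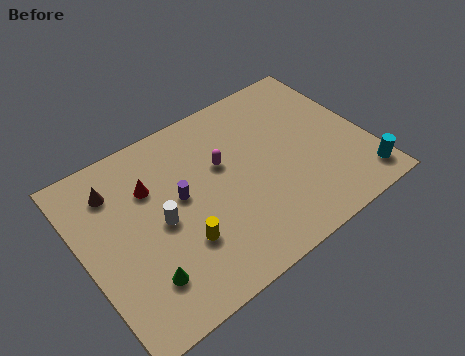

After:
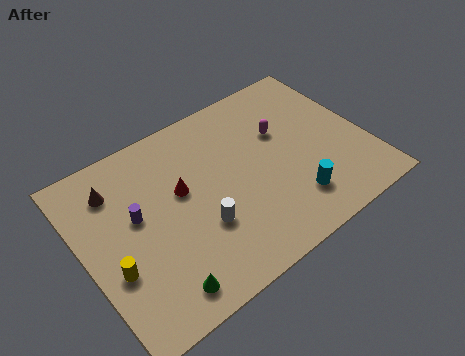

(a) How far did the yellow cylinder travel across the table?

3.2

From (4.3, 2.9) to (1.1, 3.4), the yellow cylinder covered √(3.2² + 0.5²) ≈ 3.2 units.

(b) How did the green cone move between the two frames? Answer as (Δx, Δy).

(0.6, -0.9)

The green cone was at about (2.3, 2.2) and moved to about (2.9, 1.3).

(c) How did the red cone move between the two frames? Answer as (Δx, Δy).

(1.3, -1.0)

The red cone was at about (3.5, 6.5) and moved to about (4.8, 5.5).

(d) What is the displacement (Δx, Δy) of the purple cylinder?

(-2.1, 0.2)

The purple cylinder started near (4.7, 5.2) and ended near (2.6, 5.4).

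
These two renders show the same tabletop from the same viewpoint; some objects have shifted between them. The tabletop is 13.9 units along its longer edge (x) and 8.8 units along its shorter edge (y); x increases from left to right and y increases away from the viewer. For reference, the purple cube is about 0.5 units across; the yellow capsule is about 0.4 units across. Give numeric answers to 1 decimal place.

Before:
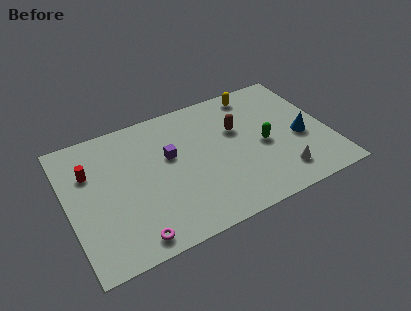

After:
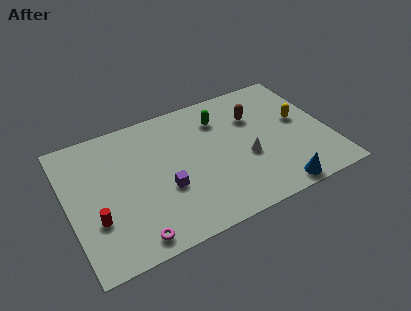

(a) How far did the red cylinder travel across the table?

3.1

The red cylinder was near (1.3, 6.0) before and (1.3, 2.9) after, so it travelled √(0.0² + 3.1²) ≈ 3.1 units.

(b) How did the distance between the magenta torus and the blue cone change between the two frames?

-2.2

The distance was about 9.8 in the first image and 7.6 in the second, so they moved 2.2 units closer together.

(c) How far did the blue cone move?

3.4

The blue cone was near (12.4, 3.7) before and (10.6, 0.8) after, so it travelled √(1.8² + 2.9²) ≈ 3.4 units.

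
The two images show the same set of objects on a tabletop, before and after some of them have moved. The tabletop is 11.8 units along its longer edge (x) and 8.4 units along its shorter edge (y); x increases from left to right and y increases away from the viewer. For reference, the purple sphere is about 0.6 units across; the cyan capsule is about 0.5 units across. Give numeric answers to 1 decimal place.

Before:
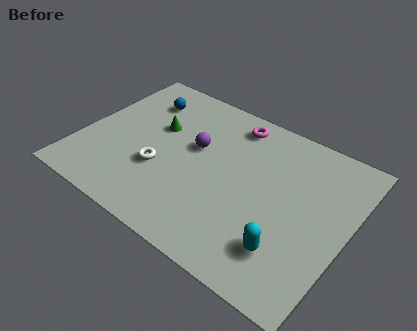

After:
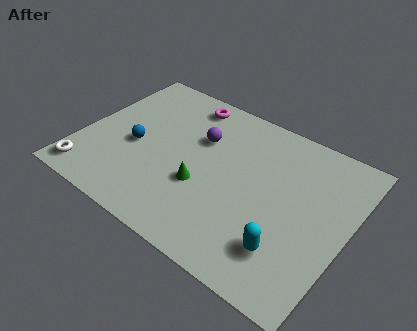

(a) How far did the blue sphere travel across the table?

2.8

The blue sphere moved from about (2.1, 6.5) to (2.4, 3.7), a distance of √(0.3² + 2.8²) ≈ 2.8.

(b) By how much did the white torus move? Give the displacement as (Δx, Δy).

(-2.9, -1.9)

From the two frames, the white torus sits at roughly (3.7, 3.0) before and (0.8, 1.1) after.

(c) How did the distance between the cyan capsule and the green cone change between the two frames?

-3.1

They were about 7.2 units apart before and 4.1 after — 3.1 units closer together.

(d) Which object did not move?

the cyan capsule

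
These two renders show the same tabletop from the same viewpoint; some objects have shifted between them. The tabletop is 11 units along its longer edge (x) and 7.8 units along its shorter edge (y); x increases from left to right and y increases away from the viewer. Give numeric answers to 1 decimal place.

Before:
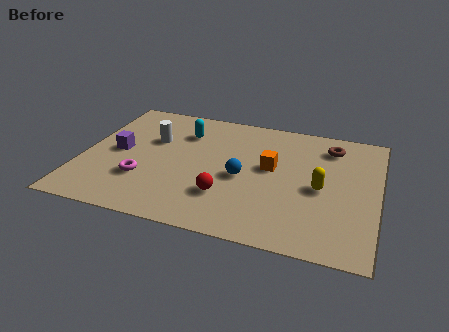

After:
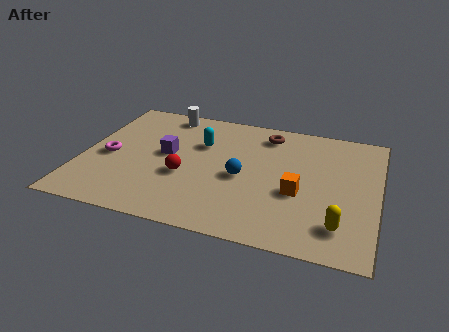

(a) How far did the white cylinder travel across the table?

1.9

From (2.5, 5.0) to (2.8, 6.9), the white cylinder covered √(0.3² + 1.9²) ≈ 1.9 units.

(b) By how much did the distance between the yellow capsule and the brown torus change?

+3.0

They were about 2.7 units apart before and 5.7 after — 3.0 units further apart.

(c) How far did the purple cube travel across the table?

1.8

From (1.3, 3.9) to (3.1, 4.2), the purple cube covered √(1.8² + 0.3²) ≈ 1.8 units.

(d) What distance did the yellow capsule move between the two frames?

2.2

The yellow capsule moved from about (8.9, 3.6) to (9.7, 1.6), a distance of √(0.8² + 2.0²) ≈ 2.2.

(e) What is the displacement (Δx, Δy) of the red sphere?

(-1.6, 0.8)

The red sphere was at about (5.5, 2.2) and moved to about (3.9, 3.0).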